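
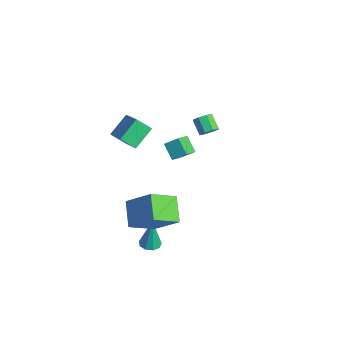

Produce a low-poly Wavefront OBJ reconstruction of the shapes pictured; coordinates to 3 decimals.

v 2.084 -3.111 -3.995
v 2.692 -3.272 -3.965
v 2.036 -2.929 -2.065
v 2.655 -2.844 -4.006
v 2.35 -2.542 -4.042
v 1.921 -2.505 -4.056
v 1.568 -2.752 -4.042
v 1.457 -3.166 -4.006
v 1.638 -3.555 -3.965
v 2.029 -3.736 -3.938
v 2.445 -3.624 -3.938
v -2.072 0.849 -0.229
v -1.536 -0.064 0.454
v -1.637 1.51 0.314
v -1.102 0.598 0.997
v -1.178 0.842 -0.937
v -0.643 -0.07 -0.254
v -0.744 1.504 -0.394
v -0.208 0.591 0.289
v -2.451 3.484 -0.956
v -2.165 3.942 -0.631
v -3.023 4.014 0.021
v -3.309 3.556 -0.304
v -2.429 4.112 -0.997
v -3.287 4.185 -0.345
v -2.706 3.914 -1.339
v -3.564 3.987 -0.687
v -2.833 3.464 -1.457
v -3.691 3.537 -0.805
v -2.737 3.026 -1.281
v -3.595 3.098 -0.629
v -2.473 2.855 -0.915
v -3.331 2.928 -0.263
v -2.196 3.053 -0.573
v -3.054 3.126 0.079
v -2.069 3.503 -0.455
v -2.927 3.576 0.197
v -0.419 -3.448 3.522
v -0.77 -2.233 4.383
v -2.061 -3.165 2.453
v -2.412 -1.95 3.314
v 0.132 -2.81 2.846
v -0.219 -1.595 3.707
v -1.51 -2.527 1.777
v -1.861 -1.312 2.638
v 1.934 -2.914 -0.525
v 1.896 -4.475 0.487
v 3.184 -2.086 0.799
v 3.146 -3.647 1.811
v 3.214 -3.493 -1.371
v 3.176 -5.054 -0.359
v 4.464 -2.665 -0.047
v 4.426 -4.226 0.965
f 2 1 4
f 2 4 3
f 4 1 5
f 4 5 3
f 5 1 6
f 5 6 3
f 6 1 7
f 6 7 3
f 7 1 8
f 7 8 3
f 8 1 9
f 8 9 3
f 9 1 10
f 9 10 3
f 10 1 11
f 10 11 3
f 11 1 2
f 11 2 3
f 13 15 12
f 16 13 12
f 12 15 14
f 14 16 12
f 13 19 15
f 17 13 16
f 17 19 13
f 15 19 14
f 18 16 14
f 14 19 18
f 18 17 16
f 19 17 18
f 21 20 24
f 21 24 22
f 22 24 25
f 22 25 23
f 24 20 26
f 24 26 25
f 25 26 27
f 25 27 23
f 26 20 28
f 26 28 27
f 27 28 29
f 27 29 23
f 28 20 30
f 28 30 29
f 29 30 31
f 29 31 23
f 30 20 32
f 30 32 31
f 31 32 33
f 31 33 23
f 32 20 34
f 32 34 33
f 33 34 35
f 33 35 23
f 34 20 36
f 34 36 35
f 35 36 37
f 35 37 23
f 36 20 21
f 36 21 37
f 37 21 22
f 37 22 23
f 39 41 38
f 42 39 38
f 38 41 40
f 40 42 38
f 39 45 41
f 43 39 42
f 43 45 39
f 41 45 40
f 44 42 40
f 40 45 44
f 44 43 42
f 45 43 44
f 47 49 46
f 50 47 46
f 46 49 48
f 48 50 46
f 47 53 49
f 51 47 50
f 51 53 47
f 49 53 48
f 52 50 48
f 48 53 52
f 52 51 50
f 53 51 52



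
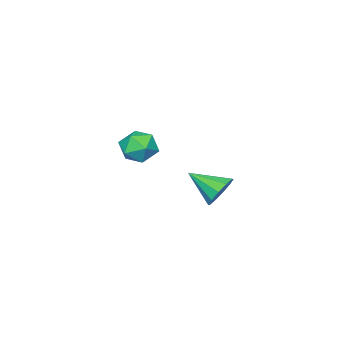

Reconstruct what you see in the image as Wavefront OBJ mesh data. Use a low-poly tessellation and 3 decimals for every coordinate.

v -0.739 -3.855 -2.996
v -0.267 -3.47 -2.416
v 0.387 -4.23 -3.664
v 0.859 -3.845 -3.084
v 0.431 -4.541 -2.884
v -0.264 -4.31 -2.471
v 0.384 -3.39 -3.609
v -0.311 -3.159 -3.196
v 0.427 -3.183 -2.795
v 0.457 -3.894 -2.347
v -0.337 -3.806 -3.733
v -0.307 -4.517 -3.285
v 1.405 1.152 -3.201
v 1.975 1.498 -2.858
v 1.735 -0.072 -2.519
v 1.598 1.544 -2.592
v 1.147 1.441 -2.559
v 0.795 1.227 -2.771
v 0.676 0.985 -3.148
v 0.835 0.806 -3.545
v 1.212 0.76 -3.811
v 1.662 0.863 -3.844
v 2.015 1.077 -3.631
v 2.134 1.319 -3.255
f 1 12 6
f 1 6 2
f 1 2 8
f 1 8 11
f 1 11 12
f 2 6 10
f 6 12 5
f 12 11 3
f 11 8 7
f 8 2 9
f 4 10 5
f 4 5 3
f 4 3 7
f 4 7 9
f 4 9 10
f 5 10 6
f 3 5 12
f 7 3 11
f 9 7 8
f 10 9 2
f 14 13 16
f 14 16 15
f 16 13 17
f 16 17 15
f 17 13 18
f 17 18 15
f 18 13 19
f 18 19 15
f 19 13 20
f 19 20 15
f 20 13 21
f 20 21 15
f 21 13 22
f 21 22 15
f 22 13 23
f 22 23 15
f 23 13 24
f 23 24 15
f 24 13 14
f 24 14 15



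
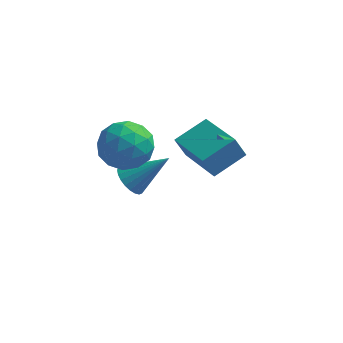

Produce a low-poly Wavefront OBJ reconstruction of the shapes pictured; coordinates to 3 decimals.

v -2.352 2.046 -3.048
v -1.847 2.122 -3.651
v -0.868 2.494 -1.752
v -1.955 2.409 -3.627
v -2.124 2.642 -3.515
v -2.327 2.783 -3.331
v -2.534 2.813 -3.105
v -2.713 2.726 -2.869
v -2.837 2.535 -2.661
v -2.887 2.27 -2.512
v -2.856 1.971 -2.445
v -2.748 1.683 -2.469
v -2.58 1.451 -2.581
v -2.377 1.309 -2.765
v -2.17 1.28 -2.992
v -1.991 1.367 -3.227
v -1.866 1.557 -3.435
v -1.816 1.822 -3.584
v 0.398 -0.146 0.886
v -0.001 -0.305 1.833
v 1.381 0.871 1.472
v 0.981 0.711 2.419
v 1.819 -1.711 1.221
v 1.419 -1.871 2.168
v 2.801 -0.695 1.807
v 2.402 -0.854 2.754
v -2.493 0.217 1.917
v -1.46 0.68 1.591
v -2.38 -1.04 0.489
v -1.347 -0.577 0.163
v -1.431 -1.179 1.172
v -1.501 -0.402 2.055
v -2.339 0.042 0.025
v -2.409 0.819 0.908
v -1.365 0.571 0.422
v -0.804 -0.183 1.131
v -3.036 -0.177 0.949
v -2.475 -0.931 1.658
v -1.986 0.559 1.879
v -1.854 -0.919 0.201
v -1.903 -1.272 0.794
v -1.296 -1.001 0.603
v -2.01 -0.077 2.152
v -1.403 0.195 1.96
v -1.386 -0.898 1.714
v -2.437 -0.555 0.12
v -1.83 -0.283 -0.072
v -2.544 0.641 1.477
v -1.937 0.912 1.286
v -2.454 0.538 0.366
v -1.323 0.767 1.001
v -1.257 0.028 0.162
v -1.84 0.392 0.081
v -1.881 0.849 0.599
v -0.994 0.324 1.417
v -0.927 -0.415 0.578
v -0.976 -0.769 1.171
v -1.018 -0.312 1.69
v -0.938 0.26 0.73
v -2.913 0.055 1.502
v -2.846 -0.684 0.663
v -2.822 -0.048 0.39
v -2.864 0.409 0.909
v -2.583 -0.388 1.918
v -2.517 -1.127 1.079
v -1.959 -1.209 1.481
v -2 -0.752 1.999
v -2.902 -0.62 1.35
f 2 1 4
f 2 4 3
f 4 1 5
f 4 5 3
f 5 1 6
f 5 6 3
f 6 1 7
f 6 7 3
f 7 1 8
f 7 8 3
f 8 1 9
f 8 9 3
f 9 1 10
f 9 10 3
f 10 1 11
f 10 11 3
f 11 1 12
f 11 12 3
f 12 1 13
f 12 13 3
f 13 1 14
f 13 14 3
f 14 1 15
f 14 15 3
f 15 1 16
f 15 16 3
f 16 1 17
f 16 17 3
f 17 1 18
f 17 18 3
f 18 1 2
f 18 2 3
f 20 22 19
f 23 20 19
f 19 22 21
f 21 23 19
f 20 26 22
f 24 20 23
f 24 26 20
f 22 26 21
f 25 23 21
f 21 26 25
f 25 24 23
f 26 24 25
f 27 64 43
f 64 38 67
f 43 67 32
f 64 67 43
f 27 43 39
f 43 32 44
f 39 44 28
f 43 44 39
f 27 39 48
f 39 28 49
f 48 49 34
f 39 49 48
f 27 48 60
f 48 34 63
f 60 63 37
f 48 63 60
f 27 60 64
f 60 37 68
f 64 68 38
f 60 68 64
f 28 44 55
f 44 32 58
f 55 58 36
f 44 58 55
f 32 67 45
f 67 38 66
f 45 66 31
f 67 66 45
f 38 68 65
f 68 37 61
f 65 61 29
f 68 61 65
f 37 63 62
f 63 34 50
f 62 50 33
f 63 50 62
f 34 49 54
f 49 28 51
f 54 51 35
f 49 51 54
f 30 56 42
f 56 36 57
f 42 57 31
f 56 57 42
f 30 42 40
f 42 31 41
f 40 41 29
f 42 41 40
f 30 40 47
f 40 29 46
f 47 46 33
f 40 46 47
f 30 47 52
f 47 33 53
f 52 53 35
f 47 53 52
f 30 52 56
f 52 35 59
f 56 59 36
f 52 59 56
f 31 57 45
f 57 36 58
f 45 58 32
f 57 58 45
f 29 41 65
f 41 31 66
f 65 66 38
f 41 66 65
f 33 46 62
f 46 29 61
f 62 61 37
f 46 61 62
f 35 53 54
f 53 33 50
f 54 50 34
f 53 50 54
f 36 59 55
f 59 35 51
f 55 51 28
f 59 51 55



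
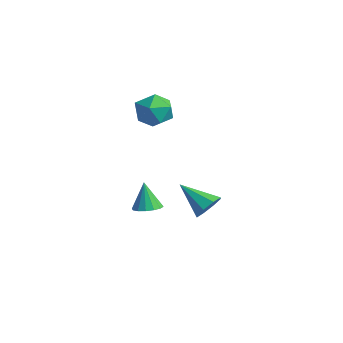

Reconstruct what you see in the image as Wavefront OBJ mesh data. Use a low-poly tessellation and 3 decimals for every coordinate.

v -2.777 -0.743 -4.15
v -2.315 -0.087 -4.041
v -3.223 -0.697 -2.53
v -2.691 0.063 -4.148
v -3.091 -0.003 -4.256
v -3.407 -0.267 -4.336
v -3.554 -0.659 -4.365
v -3.493 -1.073 -4.337
v -3.24 -1.398 -4.259
v -2.864 -1.548 -4.151
v -2.464 -1.482 -4.043
v -2.148 -1.218 -3.964
v -2.001 -0.826 -3.934
v -2.062 -0.412 -3.962
v 2.162 -0.2 -1.97
v 2.732 -0.288 -1.306
v 0.718 -0.96 -0.83
v 2.421 0.31 -1.301
v 1.958 0.609 -1.688
v 1.614 0.434 -2.24
v 1.591 -0.112 -2.634
v 1.902 -0.709 -2.639
v 2.365 -1.008 -2.252
v 2.709 -0.834 -1.7
v -2.804 0.569 3.183
v -2.183 0.397 2.236
v -3.097 -1.257 3.324
v -2.476 -1.429 2.377
v -1.965 -1.077 3.341
v -1.784 0.051 3.254
v -3.496 -0.911 2.306
v -3.315 0.217 2.219
v -2.61 -0.518 1.694
v -1.664 -0.621 2.333
v -3.616 -0.239 3.227
v -2.67 -0.342 3.866
f 2 1 4
f 2 4 3
f 4 1 5
f 4 5 3
f 5 1 6
f 5 6 3
f 6 1 7
f 6 7 3
f 7 1 8
f 7 8 3
f 8 1 9
f 8 9 3
f 9 1 10
f 9 10 3
f 10 1 11
f 10 11 3
f 11 1 12
f 11 12 3
f 12 1 13
f 12 13 3
f 13 1 14
f 13 14 3
f 14 1 2
f 14 2 3
f 16 15 18
f 16 18 17
f 18 15 19
f 18 19 17
f 19 15 20
f 19 20 17
f 20 15 21
f 20 21 17
f 21 15 22
f 21 22 17
f 22 15 23
f 22 23 17
f 23 15 24
f 23 24 17
f 24 15 16
f 24 16 17
f 25 36 30
f 25 30 26
f 25 26 32
f 25 32 35
f 25 35 36
f 26 30 34
f 30 36 29
f 36 35 27
f 35 32 31
f 32 26 33
f 28 34 29
f 28 29 27
f 28 27 31
f 28 31 33
f 28 33 34
f 29 34 30
f 27 29 36
f 31 27 35
f 33 31 32
f 34 33 26



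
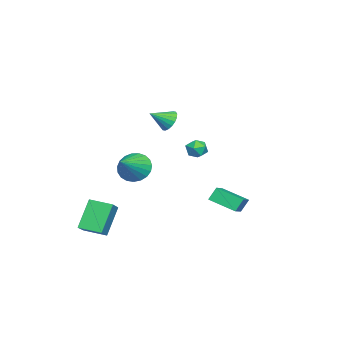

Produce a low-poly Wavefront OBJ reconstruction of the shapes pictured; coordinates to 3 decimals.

v 2.11 1.995 1.588
v 2.512 1.979 2.1
v 2.128 0.941 1.54
v 2.53 0.925 2.052
v 1.911 1.112 2.13
v 1.9 1.764 2.16
v 2.74 1.156 1.48
v 2.729 1.808 1.51
v 2.902 1.46 2.034
v 2.389 1.433 2.436
v 2.251 1.487 1.204
v 1.738 1.46 1.606
v 0.916 -0.382 3.103
v 1.142 -0.665 2.504
v 1.504 -1.258 3.737
v 1.368 -0.462 2.574
v 1.504 -0.244 2.749
v 1.524 -0.053 2.995
v 1.424 0.073 3.262
v 1.223 0.109 3.497
v 0.961 0.047 3.654
v 0.691 -0.1 3.703
v 0.465 -0.302 3.632
v 0.328 -0.521 3.457
v 0.308 -0.712 3.212
v 0.409 -0.838 2.945
v 0.61 -0.873 2.709
v 0.871 -0.811 2.552
v -3.104 -3.53 -2.007
v -2.642 -3.838 -2.874
v -1.376 -3.79 -0.993
v -2.573 -3.415 -2.882
v -2.597 -3.012 -2.739
v -2.708 -2.699 -2.469
v -2.887 -2.529 -2.119
v -3.104 -2.532 -1.75
v -3.321 -2.708 -1.425
v -3.501 -3.026 -1.201
v -3.612 -3.431 -1.116
v -3.635 -3.853 -1.185
v -3.566 -4.219 -1.396
v -3.417 -4.466 -1.713
v -3.214 -4.551 -2.081
v -2.993 -4.46 -2.435
v -2.79 -4.207 -2.716
v 3.178 -4.337 -4.27
v 2.167 -4.05 -2.64
v 3.23 -3.043 -4.466
v 2.219 -2.756 -2.835
v 4.201 -4.284 -3.645
v 3.19 -3.997 -2.014
v 4.253 -2.99 -3.84
v 3.242 -2.703 -2.21
v 2.039 2.321 -1.785
v 1.717 2.655 -1.061
v 2.218 3.757 -2.369
v 1.896 4.091 -1.645
v 3.484 2.389 -1.175
v 3.162 2.723 -0.451
v 3.663 3.825 -1.759
v 3.341 4.159 -1.035
f 1 12 6
f 1 6 2
f 1 2 8
f 1 8 11
f 1 11 12
f 2 6 10
f 6 12 5
f 12 11 3
f 11 8 7
f 8 2 9
f 4 10 5
f 4 5 3
f 4 3 7
f 4 7 9
f 4 9 10
f 5 10 6
f 3 5 12
f 7 3 11
f 9 7 8
f 10 9 2
f 14 13 16
f 14 16 15
f 16 13 17
f 16 17 15
f 17 13 18
f 17 18 15
f 18 13 19
f 18 19 15
f 19 13 20
f 19 20 15
f 20 13 21
f 20 21 15
f 21 13 22
f 21 22 15
f 22 13 23
f 22 23 15
f 23 13 24
f 23 24 15
f 24 13 25
f 24 25 15
f 25 13 26
f 25 26 15
f 26 13 27
f 26 27 15
f 27 13 28
f 27 28 15
f 28 13 14
f 28 14 15
f 30 29 32
f 30 32 31
f 32 29 33
f 32 33 31
f 33 29 34
f 33 34 31
f 34 29 35
f 34 35 31
f 35 29 36
f 35 36 31
f 36 29 37
f 36 37 31
f 37 29 38
f 37 38 31
f 38 29 39
f 38 39 31
f 39 29 40
f 39 40 31
f 40 29 41
f 40 41 31
f 41 29 42
f 41 42 31
f 42 29 43
f 42 43 31
f 43 29 44
f 43 44 31
f 44 29 45
f 44 45 31
f 45 29 30
f 45 30 31
f 47 49 46
f 50 47 46
f 46 49 48
f 48 50 46
f 47 53 49
f 51 47 50
f 51 53 47
f 49 53 48
f 52 50 48
f 48 53 52
f 52 51 50
f 53 51 52
f 55 57 54
f 58 55 54
f 54 57 56
f 56 58 54
f 55 61 57
f 59 55 58
f 59 61 55
f 57 61 56
f 60 58 56
f 56 61 60
f 60 59 58
f 61 59 60



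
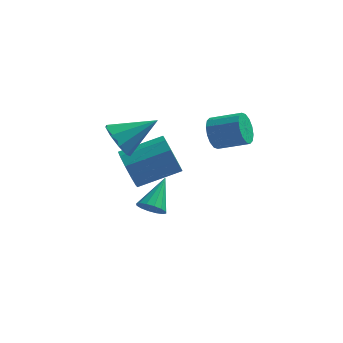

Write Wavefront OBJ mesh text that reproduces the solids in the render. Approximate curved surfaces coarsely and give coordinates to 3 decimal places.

v 0.689 -2.082 -0.452
v 1.12 -2.379 -0.203
v 0.971 -0.918 0.452
v 1.249 -2.233 -0.432
v 1.227 -2.046 -0.666
v 1.061 -1.869 -0.842
v 0.796 -1.749 -0.914
v 0.502 -1.718 -0.862
v 0.258 -1.784 -0.7
v 0.129 -1.931 -0.472
v 0.151 -2.118 -0.238
v 0.317 -2.295 -0.061
v 0.582 -2.415 0.011
v 0.876 -2.446 -0.041
v -1.115 2.177 -1.443
v -0.682 1.894 -2.204
v 0.927 2.62 -1.558
v 0.495 2.903 -0.797
v -0.88 2.418 -2.299
v 0.729 3.145 -1.654
v -1.168 2.85 -2.067
v 0.441 3.577 -1.422
v -1.436 3.025 -1.597
v 0.174 3.752 -0.952
v -1.581 2.876 -1.068
v 0.029 3.602 -0.422
v -1.547 2.46 -0.682
v 0.062 3.186 -0.036
v -1.349 1.935 -0.586
v 0.26 2.662 0.059
v -1.061 1.503 -0.818
v 0.548 2.23 -0.173
v -0.794 1.328 -1.288
v 0.816 2.055 -0.643
v -0.649 1.478 -1.818
v 0.961 2.204 -1.172
v 2.232 1.991 1.132
v 2.459 2.384 0.561
v 3.676 2.342 1.017
v 3.448 1.949 1.588
v 2.369 2.639 0.825
v 3.586 2.597 1.281
v 2.242 2.72 1.171
v 3.459 2.678 1.627
v 2.112 2.605 1.507
v 3.329 2.564 1.963
v 2.014 2.327 1.743
v 3.231 2.285 2.199
v 1.975 1.958 1.814
v 3.191 1.916 2.271
v 2.004 1.598 1.703
v 3.221 1.556 2.159
v 2.094 1.343 1.439
v 3.311 1.301 1.895
v 2.221 1.262 1.093
v 3.438 1.22 1.549
v 2.351 1.376 0.757
v 3.568 1.335 1.213
v 2.449 1.655 0.521
v 3.666 1.613 0.977
v 2.489 2.024 0.449
v 3.705 1.982 0.906
v -1.049 0.277 1.421
v -0.543 0.081 0.767
v 0.329 0.903 2.299
v -0.748 0.621 0.704
v -1.094 1.001 0.977
v -1.419 1.042 1.457
v -1.571 0.725 1.92
v -1.478 0.199 2.15
v -1.185 -0.291 2.038
v -0.828 -0.514 1.637
v -0.575 -0.367 1.135
f 2 1 4
f 2 4 3
f 4 1 5
f 4 5 3
f 5 1 6
f 5 6 3
f 6 1 7
f 6 7 3
f 7 1 8
f 7 8 3
f 8 1 9
f 8 9 3
f 9 1 10
f 9 10 3
f 10 1 11
f 10 11 3
f 11 1 12
f 11 12 3
f 12 1 13
f 12 13 3
f 13 1 14
f 13 14 3
f 14 1 2
f 14 2 3
f 16 15 19
f 16 19 17
f 17 19 20
f 17 20 18
f 19 15 21
f 19 21 20
f 20 21 22
f 20 22 18
f 21 15 23
f 21 23 22
f 22 23 24
f 22 24 18
f 23 15 25
f 23 25 24
f 24 25 26
f 24 26 18
f 25 15 27
f 25 27 26
f 26 27 28
f 26 28 18
f 27 15 29
f 27 29 28
f 28 29 30
f 28 30 18
f 29 15 31
f 29 31 30
f 30 31 32
f 30 32 18
f 31 15 33
f 31 33 32
f 32 33 34
f 32 34 18
f 33 15 35
f 33 35 34
f 34 35 36
f 34 36 18
f 35 15 16
f 35 16 36
f 36 16 17
f 36 17 18
f 38 37 41
f 38 41 39
f 39 41 42
f 39 42 40
f 41 37 43
f 41 43 42
f 42 43 44
f 42 44 40
f 43 37 45
f 43 45 44
f 44 45 46
f 44 46 40
f 45 37 47
f 45 47 46
f 46 47 48
f 46 48 40
f 47 37 49
f 47 49 48
f 48 49 50
f 48 50 40
f 49 37 51
f 49 51 50
f 50 51 52
f 50 52 40
f 51 37 53
f 51 53 52
f 52 53 54
f 52 54 40
f 53 37 55
f 53 55 54
f 54 55 56
f 54 56 40
f 55 37 57
f 55 57 56
f 56 57 58
f 56 58 40
f 57 37 59
f 57 59 58
f 58 59 60
f 58 60 40
f 59 37 61
f 59 61 60
f 60 61 62
f 60 62 40
f 61 37 38
f 61 38 62
f 62 38 39
f 62 39 40
f 64 63 66
f 64 66 65
f 66 63 67
f 66 67 65
f 67 63 68
f 67 68 65
f 68 63 69
f 68 69 65
f 69 63 70
f 69 70 65
f 70 63 71
f 70 71 65
f 71 63 72
f 71 72 65
f 72 63 73
f 72 73 65
f 73 63 64
f 73 64 65



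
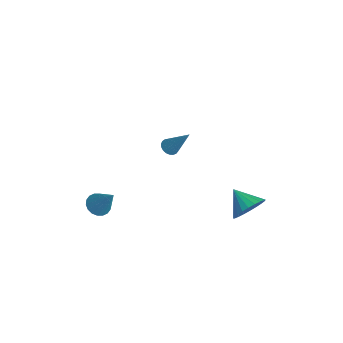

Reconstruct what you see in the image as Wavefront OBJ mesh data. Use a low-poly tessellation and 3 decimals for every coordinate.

v 0.371 -3.22 -3.596
v 0.859 -3.787 -3.731
v 1.429 -2.7 -1.944
v 0.996 -3.527 -3.9
v 1.009 -3.208 -4.009
v 0.895 -2.89 -4.036
v 0.678 -2.638 -3.976
v 0.4 -2.501 -3.841
v 0.116 -2.507 -3.657
v -0.118 -2.654 -3.462
v -0.254 -2.913 -3.292
v -0.267 -3.233 -3.184
v -0.154 -3.55 -3.156
v 0.064 -3.802 -3.216
v 0.342 -3.939 -3.351
v 0.626 -3.933 -3.535
v 4.379 4.076 -3.017
v 4.982 3.738 -2.2
v 3.101 3.664 -2.243
v 4.918 4.137 -2.094
v 4.771 4.527 -2.129
v 4.565 4.847 -2.299
v 4.331 5.051 -2.579
v 4.104 5.105 -2.925
v 3.919 5.003 -3.285
v 3.804 4.76 -3.604
v 3.776 4.413 -3.834
v 3.841 4.014 -3.939
v 3.987 3.625 -3.904
v 4.193 3.304 -3.734
v 4.428 3.101 -3.455
v 4.655 3.046 -3.109
v 4.84 3.148 -2.749
v 4.955 3.391 -2.43
v 3.102 -0.074 2.875
v 3.568 -0.066 2.601
v 4.038 0.654 4.485
v 3.484 0.138 2.557
v 3.335 0.305 2.568
v 3.145 0.406 2.632
v 2.948 0.425 2.739
v 2.778 0.357 2.868
v 2.663 0.214 2.999
v 2.625 0.022 3.108
v 2.669 -0.187 3.177
v 2.789 -0.377 3.194
v 2.962 -0.514 3.155
v 3.16 -0.575 3.068
v 3.348 -0.55 2.948
v 3.493 -0.443 2.815
v 3.571 -0.271 2.692
f 2 1 4
f 2 4 3
f 4 1 5
f 4 5 3
f 5 1 6
f 5 6 3
f 6 1 7
f 6 7 3
f 7 1 8
f 7 8 3
f 8 1 9
f 8 9 3
f 9 1 10
f 9 10 3
f 10 1 11
f 10 11 3
f 11 1 12
f 11 12 3
f 12 1 13
f 12 13 3
f 13 1 14
f 13 14 3
f 14 1 15
f 14 15 3
f 15 1 16
f 15 16 3
f 16 1 2
f 16 2 3
f 18 17 20
f 18 20 19
f 20 17 21
f 20 21 19
f 21 17 22
f 21 22 19
f 22 17 23
f 22 23 19
f 23 17 24
f 23 24 19
f 24 17 25
f 24 25 19
f 25 17 26
f 25 26 19
f 26 17 27
f 26 27 19
f 27 17 28
f 27 28 19
f 28 17 29
f 28 29 19
f 29 17 30
f 29 30 19
f 30 17 31
f 30 31 19
f 31 17 32
f 31 32 19
f 32 17 33
f 32 33 19
f 33 17 34
f 33 34 19
f 34 17 18
f 34 18 19
f 36 35 38
f 36 38 37
f 38 35 39
f 38 39 37
f 39 35 40
f 39 40 37
f 40 35 41
f 40 41 37
f 41 35 42
f 41 42 37
f 42 35 43
f 42 43 37
f 43 35 44
f 43 44 37
f 44 35 45
f 44 45 37
f 45 35 46
f 45 46 37
f 46 35 47
f 46 47 37
f 47 35 48
f 47 48 37
f 48 35 49
f 48 49 37
f 49 35 50
f 49 50 37
f 50 35 51
f 50 51 37
f 51 35 36
f 51 36 37



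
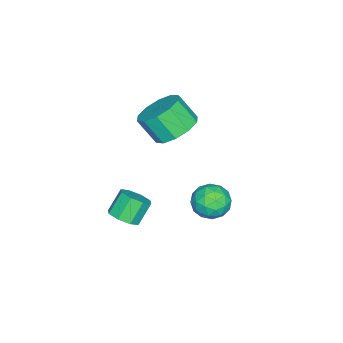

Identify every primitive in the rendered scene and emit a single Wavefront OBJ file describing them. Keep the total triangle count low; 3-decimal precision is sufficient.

v -0.185 2.154 -1.177
v 0.248 2.044 -0.489
v -0.988 1.156 -0.831
v -0.555 1.046 -0.143
v -1.014 1.72 -0.236
v -0.517 2.336 -0.449
v -0.223 0.864 -0.871
v 0.274 1.48 -1.084
v 0.224 1.246 -0.3
v -0.264 1.775 0.093
v -0.476 1.425 -1.413
v -0.964 1.954 -1.02
v 0.102 2.187 -0.863
v -0.842 1.013 -0.457
v -1.112 1.409 -0.511
v -0.857 1.345 -0.107
v -0.347 2.359 -0.84
v -0.093 2.294 -0.435
v -0.835 2.103 -0.287
v -0.647 0.906 -0.885
v -0.393 0.841 -0.48
v 0.117 1.855 -1.213
v 0.372 1.791 -0.809
v 0.095 1.097 -1.033
v 0.343 1.653 -0.347
v -0.13 1.066 -0.145
v 0.066 0.959 -0.572
v 0.358 1.322 -0.697
v 0.055 1.964 -0.117
v -0.417 1.377 0.086
v -0.686 1.773 0.032
v -0.394 2.136 -0.094
v 0.042 1.495 -0.006
v -0.323 1.823 -1.406
v -0.795 1.236 -1.203
v -0.346 1.064 -1.226
v -0.054 1.427 -1.352
v -0.61 2.134 -1.175
v -1.083 1.547 -0.973
v -1.098 1.878 -0.623
v -0.806 2.241 -0.748
v -0.782 1.705 -1.314
v -1.483 -0.245 2.042
v -1.035 0.424 2.564
v -1.048 -0.347 3.561
v -1.497 -1.015 3.038
v -1.619 0.508 2.621
v -1.633 -0.262 3.618
v -2.152 0.305 2.457
v -2.165 -0.466 3.454
v -2.429 -0.109 2.134
v -2.443 -0.879 3.131
v -2.345 -0.574 1.775
v -2.359 -1.344 2.772
v -1.932 -0.913 1.519
v -1.945 -1.684 2.516
v -1.347 -0.998 1.462
v -1.361 -1.768 2.459
v -0.815 -0.794 1.626
v -0.828 -1.565 2.623
v -0.537 -0.381 1.949
v -0.551 -1.151 2.946
v -0.621 0.084 2.308
v -0.635 -0.686 3.305
v 0.353 -1.657 -2.227
v 0.695 -2.09 -1.847
v 0.069 -1.836 -0.993
v -0.273 -1.403 -1.373
v 0.898 -1.619 -1.839
v 0.272 -1.365 -0.985
v 0.782 -1.171 -2.058
v 0.155 -0.916 -1.204
v 0.414 -1.007 -2.377
v -0.212 -0.752 -1.522
v 0.011 -1.224 -2.607
v -0.615 -0.97 -1.753
v -0.192 -1.695 -2.615
v -0.818 -1.441 -1.761
v -0.075 -2.144 -2.396
v -0.702 -1.889 -1.542
v 0.292 -2.308 -2.078
v -0.334 -2.053 -1.223
f 1 38 17
f 38 12 41
f 17 41 6
f 38 41 17
f 1 17 13
f 17 6 18
f 13 18 2
f 17 18 13
f 1 13 22
f 13 2 23
f 22 23 8
f 13 23 22
f 1 22 34
f 22 8 37
f 34 37 11
f 22 37 34
f 1 34 38
f 34 11 42
f 38 42 12
f 34 42 38
f 2 18 29
f 18 6 32
f 29 32 10
f 18 32 29
f 6 41 19
f 41 12 40
f 19 40 5
f 41 40 19
f 12 42 39
f 42 11 35
f 39 35 3
f 42 35 39
f 11 37 36
f 37 8 24
f 36 24 7
f 37 24 36
f 8 23 28
f 23 2 25
f 28 25 9
f 23 25 28
f 4 30 16
f 30 10 31
f 16 31 5
f 30 31 16
f 4 16 14
f 16 5 15
f 14 15 3
f 16 15 14
f 4 14 21
f 14 3 20
f 21 20 7
f 14 20 21
f 4 21 26
f 21 7 27
f 26 27 9
f 21 27 26
f 4 26 30
f 26 9 33
f 30 33 10
f 26 33 30
f 5 31 19
f 31 10 32
f 19 32 6
f 31 32 19
f 3 15 39
f 15 5 40
f 39 40 12
f 15 40 39
f 7 20 36
f 20 3 35
f 36 35 11
f 20 35 36
f 9 27 28
f 27 7 24
f 28 24 8
f 27 24 28
f 10 33 29
f 33 9 25
f 29 25 2
f 33 25 29
f 44 43 47
f 44 47 45
f 45 47 48
f 45 48 46
f 47 43 49
f 47 49 48
f 48 49 50
f 48 50 46
f 49 43 51
f 49 51 50
f 50 51 52
f 50 52 46
f 51 43 53
f 51 53 52
f 52 53 54
f 52 54 46
f 53 43 55
f 53 55 54
f 54 55 56
f 54 56 46
f 55 43 57
f 55 57 56
f 56 57 58
f 56 58 46
f 57 43 59
f 57 59 58
f 58 59 60
f 58 60 46
f 59 43 61
f 59 61 60
f 60 61 62
f 60 62 46
f 61 43 63
f 61 63 62
f 62 63 64
f 62 64 46
f 63 43 44
f 63 44 64
f 64 44 45
f 64 45 46
f 66 65 69
f 66 69 67
f 67 69 70
f 67 70 68
f 69 65 71
f 69 71 70
f 70 71 72
f 70 72 68
f 71 65 73
f 71 73 72
f 72 73 74
f 72 74 68
f 73 65 75
f 73 75 74
f 74 75 76
f 74 76 68
f 75 65 77
f 75 77 76
f 76 77 78
f 76 78 68
f 77 65 79
f 77 79 78
f 78 79 80
f 78 80 68
f 79 65 81
f 79 81 80
f 80 81 82
f 80 82 68
f 81 65 66
f 81 66 82
f 82 66 67
f 82 67 68



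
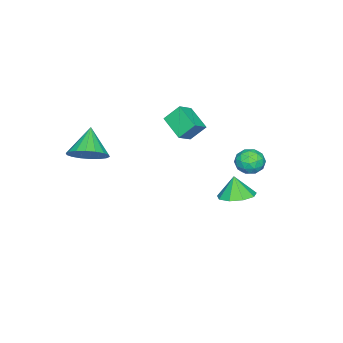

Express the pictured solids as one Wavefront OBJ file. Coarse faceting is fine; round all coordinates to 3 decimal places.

v -3.225 2.098 -4.297
v -2.209 2.175 -4.09
v -3.455 1.802 -3.063
v -2.525 2.806 -3.997
v -3.169 3.105 -4.045
v -3.839 2.933 -4.211
v -4.222 2.371 -4.417
v -4.138 1.68 -4.567
v -3.628 1.185 -4.591
v -2.929 1.118 -4.477
v -2.369 1.509 -4.279
v -1.64 4.266 0.139
v -0.922 3.853 0.072
v -2.258 3.307 -0.572
v -1.54 2.894 -0.639
v -1.919 2.952 0.098
v -1.537 3.544 0.537
v -1.643 3.616 -1.037
v -1.261 4.208 -0.598
v -0.924 3.451 -0.655
v -1.095 3.041 0.047
v -2.085 4.119 -0.547
v -2.256 3.709 0.155
v -1.227 4.144 0.168
v -1.953 3.016 -0.668
v -2.176 3.05 -0.234
v -1.754 2.808 -0.274
v -1.588 3.962 0.441
v -1.166 3.72 0.402
v -1.752 3.19 0.418
v -2.014 3.44 -0.902
v -1.592 3.198 -0.941
v -1.426 4.352 -0.226
v -1.004 4.11 -0.266
v -1.428 3.97 -0.918
v -0.806 3.665 -0.299
v -1.169 3.101 -0.717
v -1.23 3.525 -0.951
v -1.005 3.874 -0.693
v -0.906 3.424 0.113
v -1.27 2.86 -0.304
v -1.492 2.894 0.129
v -1.267 3.242 0.387
v -0.907 3.187 -0.314
v -1.91 4.3 -0.196
v -2.274 3.736 -0.613
v -1.913 3.918 -0.887
v -1.688 4.266 -0.629
v -2.011 4.059 0.217
v -2.374 3.495 -0.201
v -2.175 3.286 0.193
v -1.95 3.635 0.451
v -2.273 3.973 -0.186
v 3.34 -2.816 1.13
v 4.141 -2.983 1.835
v 2.18 -3.304 2.33
v 4.025 -2.522 1.911
v 3.775 -2.12 1.833
v 3.438 -1.856 1.615
v 3.082 -1.781 1.301
v 2.777 -1.912 0.953
v 2.583 -2.221 0.64
v 2.54 -2.648 0.424
v 2.655 -3.109 0.348
v 2.906 -3.511 0.427
v 3.243 -3.776 0.645
v 3.599 -3.85 0.959
v 3.904 -3.72 1.307
v 4.097 -3.41 1.619
v -1.49 -0.565 1.592
v -1.888 0.125 2.462
v -0.802 0.651 0.943
v -1.2 1.341 1.814
v -0.62 -0.761 2.146
v -1.018 -0.071 3.017
v 0.068 0.455 1.498
v -0.33 1.145 2.368
f 2 1 4
f 2 4 3
f 4 1 5
f 4 5 3
f 5 1 6
f 5 6 3
f 6 1 7
f 6 7 3
f 7 1 8
f 7 8 3
f 8 1 9
f 8 9 3
f 9 1 10
f 9 10 3
f 10 1 11
f 10 11 3
f 11 1 2
f 11 2 3
f 12 49 28
f 49 23 52
f 28 52 17
f 49 52 28
f 12 28 24
f 28 17 29
f 24 29 13
f 28 29 24
f 12 24 33
f 24 13 34
f 33 34 19
f 24 34 33
f 12 33 45
f 33 19 48
f 45 48 22
f 33 48 45
f 12 45 49
f 45 22 53
f 49 53 23
f 45 53 49
f 13 29 40
f 29 17 43
f 40 43 21
f 29 43 40
f 17 52 30
f 52 23 51
f 30 51 16
f 52 51 30
f 23 53 50
f 53 22 46
f 50 46 14
f 53 46 50
f 22 48 47
f 48 19 35
f 47 35 18
f 48 35 47
f 19 34 39
f 34 13 36
f 39 36 20
f 34 36 39
f 15 41 27
f 41 21 42
f 27 42 16
f 41 42 27
f 15 27 25
f 27 16 26
f 25 26 14
f 27 26 25
f 15 25 32
f 25 14 31
f 32 31 18
f 25 31 32
f 15 32 37
f 32 18 38
f 37 38 20
f 32 38 37
f 15 37 41
f 37 20 44
f 41 44 21
f 37 44 41
f 16 42 30
f 42 21 43
f 30 43 17
f 42 43 30
f 14 26 50
f 26 16 51
f 50 51 23
f 26 51 50
f 18 31 47
f 31 14 46
f 47 46 22
f 31 46 47
f 20 38 39
f 38 18 35
f 39 35 19
f 38 35 39
f 21 44 40
f 44 20 36
f 40 36 13
f 44 36 40
f 55 54 57
f 55 57 56
f 57 54 58
f 57 58 56
f 58 54 59
f 58 59 56
f 59 54 60
f 59 60 56
f 60 54 61
f 60 61 56
f 61 54 62
f 61 62 56
f 62 54 63
f 62 63 56
f 63 54 64
f 63 64 56
f 64 54 65
f 64 65 56
f 65 54 66
f 65 66 56
f 66 54 67
f 66 67 56
f 67 54 68
f 67 68 56
f 68 54 69
f 68 69 56
f 69 54 55
f 69 55 56
f 71 73 70
f 74 71 70
f 70 73 72
f 72 74 70
f 71 77 73
f 75 71 74
f 75 77 71
f 73 77 72
f 76 74 72
f 72 77 76
f 76 75 74
f 77 75 76



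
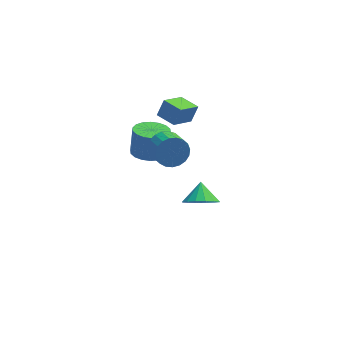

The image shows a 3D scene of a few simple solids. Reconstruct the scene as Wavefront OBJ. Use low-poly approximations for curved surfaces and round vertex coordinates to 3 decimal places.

v 0.145 0.648 1.216
v 1.156 0.88 1.058
v 1.307 1.303 2.646
v 0.295 1.072 2.804
v 0.942 1.285 0.97
v 1.093 1.709 2.558
v 0.57 1.565 0.931
v 0.72 1.989 2.519
v 0.113 1.663 0.948
v 0.264 2.087 2.536
v -0.337 1.56 1.019
v -0.187 1.984 2.606
v -0.692 1.276 1.128
v -0.541 1.7 2.716
v -0.881 0.868 1.255
v -0.731 1.292 2.843
v -0.867 0.417 1.374
v -0.716 0.84 2.962
v -0.653 0.011 1.462
v -0.502 0.435 3.05
v -0.28 -0.269 1.501
v -0.13 0.155 3.089
v 0.176 -0.367 1.484
v 0.327 0.057 3.072
v 0.627 -0.264 1.414
v 0.777 0.16 3.001
v 0.981 0.02 1.304
v 1.132 0.444 2.892
v 1.171 0.428 1.177
v 1.321 0.852 2.765
v 0.952 -1.207 3.668
v 1.617 -1.305 2.983
v 1.994 -2.411 3.506
v 1.328 -2.313 4.192
v 1.816 -1.104 3.264
v 2.193 -2.209 3.788
v 1.866 -0.921 3.615
v 2.243 -2.026 4.139
v 1.758 -0.787 3.975
v 2.135 -1.892 4.499
v 1.51 -0.726 4.283
v 1.887 -1.831 4.806
v 1.166 -0.748 4.483
v 1.543 -1.853 5.007
v 0.785 -0.85 4.543
v 1.162 -1.955 5.067
v 0.432 -1.013 4.452
v 0.809 -2.119 4.976
v 0.17 -1.21 4.225
v 0.546 -2.316 4.749
v 0.042 -1.407 3.902
v 0.419 -2.512 4.425
v 0.072 -1.569 3.538
v 0.449 -2.674 4.062
v 0.254 -1.668 3.197
v 0.63 -2.774 3.721
v 0.556 -1.688 2.937
v 0.933 -2.794 3.461
v 0.927 -1.625 2.804
v 1.304 -2.73 3.328
v 1.302 -1.489 2.82
v 1.679 -2.595 3.344
v 2.978 0.369 -3.232
v 3.998 0.127 -2.973
v 3.002 1.371 -2.388
v 4.039 0.486 -3.4
v 3.795 0.814 -3.782
v 3.332 1.022 -4.016
v 2.775 1.056 -4.041
v 2.272 0.905 -3.848
v 1.958 0.611 -3.491
v 1.918 0.253 -3.064
v 2.162 -0.075 -2.682
v 2.624 -0.283 -2.448
v 3.182 -0.317 -2.423
v 3.685 -0.167 -2.616
v 1.471 0.515 3.785
v 1.863 0.85 4.757
v 0.593 1.376 3.843
v 0.985 1.71 4.815
v 2.455 1.57 3.025
v 2.847 1.904 3.997
v 1.577 2.43 3.083
v 1.969 2.765 4.055
f 2 1 5
f 2 5 3
f 3 5 6
f 3 6 4
f 5 1 7
f 5 7 6
f 6 7 8
f 6 8 4
f 7 1 9
f 7 9 8
f 8 9 10
f 8 10 4
f 9 1 11
f 9 11 10
f 10 11 12
f 10 12 4
f 11 1 13
f 11 13 12
f 12 13 14
f 12 14 4
f 13 1 15
f 13 15 14
f 14 15 16
f 14 16 4
f 15 1 17
f 15 17 16
f 16 17 18
f 16 18 4
f 17 1 19
f 17 19 18
f 18 19 20
f 18 20 4
f 19 1 21
f 19 21 20
f 20 21 22
f 20 22 4
f 21 1 23
f 21 23 22
f 22 23 24
f 22 24 4
f 23 1 25
f 23 25 24
f 24 25 26
f 24 26 4
f 25 1 27
f 25 27 26
f 26 27 28
f 26 28 4
f 27 1 29
f 27 29 28
f 28 29 30
f 28 30 4
f 29 1 2
f 29 2 30
f 30 2 3
f 30 3 4
f 32 31 35
f 32 35 33
f 33 35 36
f 33 36 34
f 35 31 37
f 35 37 36
f 36 37 38
f 36 38 34
f 37 31 39
f 37 39 38
f 38 39 40
f 38 40 34
f 39 31 41
f 39 41 40
f 40 41 42
f 40 42 34
f 41 31 43
f 41 43 42
f 42 43 44
f 42 44 34
f 43 31 45
f 43 45 44
f 44 45 46
f 44 46 34
f 45 31 47
f 45 47 46
f 46 47 48
f 46 48 34
f 47 31 49
f 47 49 48
f 48 49 50
f 48 50 34
f 49 31 51
f 49 51 50
f 50 51 52
f 50 52 34
f 51 31 53
f 51 53 52
f 52 53 54
f 52 54 34
f 53 31 55
f 53 55 54
f 54 55 56
f 54 56 34
f 55 31 57
f 55 57 56
f 56 57 58
f 56 58 34
f 57 31 59
f 57 59 58
f 58 59 60
f 58 60 34
f 59 31 61
f 59 61 60
f 60 61 62
f 60 62 34
f 61 31 32
f 61 32 62
f 62 32 33
f 62 33 34
f 64 63 66
f 64 66 65
f 66 63 67
f 66 67 65
f 67 63 68
f 67 68 65
f 68 63 69
f 68 69 65
f 69 63 70
f 69 70 65
f 70 63 71
f 70 71 65
f 71 63 72
f 71 72 65
f 72 63 73
f 72 73 65
f 73 63 74
f 73 74 65
f 74 63 75
f 74 75 65
f 75 63 76
f 75 76 65
f 76 63 64
f 76 64 65
f 78 80 77
f 81 78 77
f 77 80 79
f 79 81 77
f 78 84 80
f 82 78 81
f 82 84 78
f 80 84 79
f 83 81 79
f 79 84 83
f 83 82 81
f 84 82 83



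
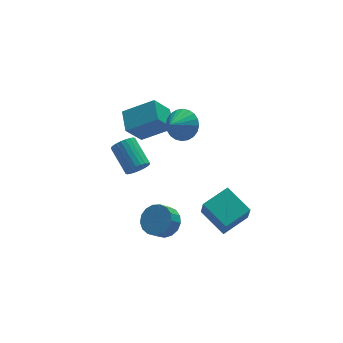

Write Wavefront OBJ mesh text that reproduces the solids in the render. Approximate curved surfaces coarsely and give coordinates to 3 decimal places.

v -1.577 2.09 -2.65
v -1.323 2.476 -3.278
v -1.609 4.195 -2.339
v -1.863 3.81 -1.71
v -1.621 2.458 -3.336
v -1.908 4.177 -2.396
v -1.913 2.384 -3.29
v -2.199 4.103 -2.35
v -2.153 2.265 -3.146
v -2.439 3.984 -2.206
v -2.306 2.12 -2.926
v -2.592 3.839 -1.986
v -2.347 1.97 -2.665
v -2.634 3.689 -1.725
v -2.272 1.838 -2.401
v -2.558 3.558 -1.461
v -2.09 1.745 -2.175
v -2.377 3.464 -1.235
v -1.831 1.705 -2.021
v -2.117 3.424 -1.082
v -1.532 1.723 -1.964
v -1.819 3.442 -1.024
v -1.241 1.797 -2.01
v -1.527 3.516 -1.07
v -1.001 1.916 -2.154
v -1.287 3.635 -1.214
v -0.848 2.061 -2.374
v -1.134 3.78 -1.434
v -0.806 2.211 -2.635
v -1.093 3.93 -1.695
v -0.882 2.342 -2.899
v -1.168 4.062 -1.959
v -1.063 2.436 -3.125
v -1.35 4.155 -2.185
v -1.189 2.499 -0.425
v -2.218 2.266 0.984
v -0.895 3.89 0.02
v -1.923 3.657 1.429
v 0.503 1.783 0.691
v -0.525 1.55 2.1
v 0.798 3.174 1.136
v -0.231 2.941 2.545
v -1.758 -2.794 -2.948
v -0.983 -3.077 -2.365
v -1.628 -3.329 -1.63
v -2.402 -3.046 -2.212
v -1.043 -2.609 -2.258
v -1.688 -2.862 -1.522
v -1.268 -2.184 -2.308
v -1.913 -2.437 -1.573
v -1.604 -1.899 -2.506
v -2.249 -2.151 -1.771
v -1.976 -1.818 -2.804
v -2.621 -2.071 -2.069
v -2.298 -1.961 -3.136
v -2.943 -2.214 -2.4
v -2.496 -2.295 -3.424
v -3.14 -2.548 -2.689
v -2.524 -2.743 -3.603
v -3.169 -2.996 -2.868
v -2.377 -3.203 -3.632
v -3.022 -3.455 -2.897
v -2.089 -3.569 -3.504
v -2.734 -3.821 -2.769
v -1.724 -3.757 -3.249
v -2.369 -4.01 -2.514
v -1.367 -3.725 -2.925
v -2.012 -3.977 -2.189
v -1.099 -3.479 -2.606
v -1.744 -3.732 -1.87
v 0.718 0.976 1.674
v 1.434 0.941 2.468
v -0.278 0.384 2.546
v 1.264 1.317 2.528
v 1.01 1.641 2.459
v 0.712 1.864 2.27
v 0.415 1.952 1.99
v 0.164 1.891 1.662
v -0.003 1.691 1.336
v -0.06 1.382 1.061
v 0.001 1.011 0.88
v 0.172 0.635 0.819
v 0.425 0.31 0.889
v 0.723 0.087 1.078
v 1.021 -0 1.357
v 1.272 0.061 1.685
v 1.439 0.261 2.011
v 1.496 0.57 2.286
v 1.051 -4.474 -3.467
v 0.873 -5.198 -1.973
v 0.365 -2.82 -2.747
v 0.187 -3.544 -1.253
v 2.713 -3.976 -3.027
v 2.535 -4.7 -1.533
v 2.027 -2.322 -2.307
v 1.849 -3.046 -0.813
f 2 1 5
f 2 5 3
f 3 5 6
f 3 6 4
f 5 1 7
f 5 7 6
f 6 7 8
f 6 8 4
f 7 1 9
f 7 9 8
f 8 9 10
f 8 10 4
f 9 1 11
f 9 11 10
f 10 11 12
f 10 12 4
f 11 1 13
f 11 13 12
f 12 13 14
f 12 14 4
f 13 1 15
f 13 15 14
f 14 15 16
f 14 16 4
f 15 1 17
f 15 17 16
f 16 17 18
f 16 18 4
f 17 1 19
f 17 19 18
f 18 19 20
f 18 20 4
f 19 1 21
f 19 21 20
f 20 21 22
f 20 22 4
f 21 1 23
f 21 23 22
f 22 23 24
f 22 24 4
f 23 1 25
f 23 25 24
f 24 25 26
f 24 26 4
f 25 1 27
f 25 27 26
f 26 27 28
f 26 28 4
f 27 1 29
f 27 29 28
f 28 29 30
f 28 30 4
f 29 1 31
f 29 31 30
f 30 31 32
f 30 32 4
f 31 1 33
f 31 33 32
f 32 33 34
f 32 34 4
f 33 1 2
f 33 2 34
f 34 2 3
f 34 3 4
f 36 38 35
f 39 36 35
f 35 38 37
f 37 39 35
f 36 42 38
f 40 36 39
f 40 42 36
f 38 42 37
f 41 39 37
f 37 42 41
f 41 40 39
f 42 40 41
f 44 43 47
f 44 47 45
f 45 47 48
f 45 48 46
f 47 43 49
f 47 49 48
f 48 49 50
f 48 50 46
f 49 43 51
f 49 51 50
f 50 51 52
f 50 52 46
f 51 43 53
f 51 53 52
f 52 53 54
f 52 54 46
f 53 43 55
f 53 55 54
f 54 55 56
f 54 56 46
f 55 43 57
f 55 57 56
f 56 57 58
f 56 58 46
f 57 43 59
f 57 59 58
f 58 59 60
f 58 60 46
f 59 43 61
f 59 61 60
f 60 61 62
f 60 62 46
f 61 43 63
f 61 63 62
f 62 63 64
f 62 64 46
f 63 43 65
f 63 65 64
f 64 65 66
f 64 66 46
f 65 43 67
f 65 67 66
f 66 67 68
f 66 68 46
f 67 43 69
f 67 69 68
f 68 69 70
f 68 70 46
f 69 43 44
f 69 44 70
f 70 44 45
f 70 45 46
f 72 71 74
f 72 74 73
f 74 71 75
f 74 75 73
f 75 71 76
f 75 76 73
f 76 71 77
f 76 77 73
f 77 71 78
f 77 78 73
f 78 71 79
f 78 79 73
f 79 71 80
f 79 80 73
f 80 71 81
f 80 81 73
f 81 71 82
f 81 82 73
f 82 71 83
f 82 83 73
f 83 71 84
f 83 84 73
f 84 71 85
f 84 85 73
f 85 71 86
f 85 86 73
f 86 71 87
f 86 87 73
f 87 71 88
f 87 88 73
f 88 71 72
f 88 72 73
f 90 92 89
f 93 90 89
f 89 92 91
f 91 93 89
f 90 96 92
f 94 90 93
f 94 96 90
f 92 96 91
f 95 93 91
f 91 96 95
f 95 94 93
f 96 94 95



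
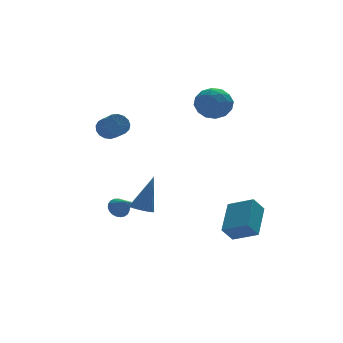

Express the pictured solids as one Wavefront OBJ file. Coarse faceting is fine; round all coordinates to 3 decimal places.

v 3.815 3.527 2.028
v 4.303 3.1 1.228
v 3.617 2.02 2.712
v 4.105 1.593 1.912
v 4.626 2.18 2.58
v 4.748 3.111 2.157
v 3.172 2.009 1.783
v 3.294 2.94 1.36
v 3.906 2.161 1.077
v 4.805 2.267 1.569
v 3.115 2.853 2.371
v 4.014 2.959 2.863
v 4.076 3.446 1.567
v 3.844 1.674 2.373
v 4.15 2.019 2.765
v 4.437 1.768 2.295
v 4.338 3.453 2.114
v 4.625 3.201 1.643
v 4.815 2.661 2.438
v 3.295 1.919 2.297
v 3.582 1.667 1.826
v 3.483 3.352 1.645
v 3.77 3.101 1.175
v 3.105 2.459 1.502
v 4.13 2.643 1.008
v 4.014 1.757 1.411
v 3.465 2.001 1.335
v 3.537 2.549 1.086
v 4.658 2.705 1.298
v 4.542 1.819 1.7
v 4.848 2.164 2.093
v 4.92 2.712 1.844
v 4.425 2.153 1.209
v 3.378 3.301 2.24
v 3.262 2.415 2.642
v 3 2.408 2.096
v 3.072 2.956 1.847
v 3.906 3.363 2.529
v 3.79 2.477 2.932
v 4.383 2.571 2.854
v 4.455 3.119 2.605
v 3.495 2.967 2.731
v -2.293 -0.173 1.934
v -1.702 0.016 2.09
v -1.556 -0.878 2.621
v -2.147 -1.067 2.466
v -1.876 0.123 2.318
v -1.73 -0.77 2.85
v -2.145 0.163 2.459
v -1.999 -0.731 2.99
v -2.449 0.125 2.479
v -2.302 -0.769 3.01
v -2.716 0.019 2.374
v -2.57 -0.875 2.906
v -2.887 -0.131 2.169
v -2.741 -1.025 2.7
v -2.922 -0.291 1.91
v -2.776 -1.184 2.441
v -2.812 -0.423 1.656
v -2.666 -1.317 2.188
v -2.584 -0.499 1.467
v -2.438 -1.393 1.998
v -2.289 -0.5 1.384
v -2.143 -1.393 1.915
v -1.995 -0.426 1.427
v -1.849 -1.319 1.959
v -1.769 -0.294 1.587
v -1.623 -1.188 2.118
v -1.664 -0.134 1.826
v -1.517 -1.028 2.358
v -1.574 -2.725 -2.347
v -1.016 -2.829 -2.544
v -0.866 -2.415 -0.513
v -1.038 -2.582 -2.578
v -1.153 -2.361 -2.571
v -1.34 -2.202 -2.526
v -1.567 -2.134 -2.449
v -1.796 -2.168 -2.356
v -1.986 -2.298 -2.26
v -2.105 -2.502 -2.18
v -2.132 -2.745 -2.128
v -2.062 -2.984 -2.115
v -1.908 -3.179 -2.141
v -1.696 -3.295 -2.203
v -1.463 -3.312 -2.29
v -1.249 -3.228 -2.387
v -1.091 -3.057 -2.477
v -1.991 -0.665 -3.014
v -1.639 -0.319 -2.71
v -1.669 -1.595 -2.326
v -1.846 -0.3 -2.588
v -2.078 -0.344 -2.539
v -2.295 -0.444 -2.572
v -2.459 -0.582 -2.682
v -2.543 -0.735 -2.849
v -2.531 -0.875 -3.045
v -2.426 -0.98 -3.235
v -2.245 -1.03 -3.387
v -2.021 -1.017 -3.474
v -1.791 -0.943 -3.482
v -1.596 -0.821 -3.409
v -1.47 -0.673 -3.268
v -1.433 -0.523 -3.082
v -1.493 -0.397 -2.885
v 3.721 -3.846 -4.309
v 3.111 -3.989 -3.555
v 2.812 -2.909 -4.867
v 2.202 -3.052 -4.114
v 4.598 -2.408 -3.326
v 3.988 -2.551 -2.573
v 3.689 -1.471 -3.885
v 3.079 -1.614 -3.131
f 1 38 17
f 38 12 41
f 17 41 6
f 38 41 17
f 1 17 13
f 17 6 18
f 13 18 2
f 17 18 13
f 1 13 22
f 13 2 23
f 22 23 8
f 13 23 22
f 1 22 34
f 22 8 37
f 34 37 11
f 22 37 34
f 1 34 38
f 34 11 42
f 38 42 12
f 34 42 38
f 2 18 29
f 18 6 32
f 29 32 10
f 18 32 29
f 6 41 19
f 41 12 40
f 19 40 5
f 41 40 19
f 12 42 39
f 42 11 35
f 39 35 3
f 42 35 39
f 11 37 36
f 37 8 24
f 36 24 7
f 37 24 36
f 8 23 28
f 23 2 25
f 28 25 9
f 23 25 28
f 4 30 16
f 30 10 31
f 16 31 5
f 30 31 16
f 4 16 14
f 16 5 15
f 14 15 3
f 16 15 14
f 4 14 21
f 14 3 20
f 21 20 7
f 14 20 21
f 4 21 26
f 21 7 27
f 26 27 9
f 21 27 26
f 4 26 30
f 26 9 33
f 30 33 10
f 26 33 30
f 5 31 19
f 31 10 32
f 19 32 6
f 31 32 19
f 3 15 39
f 15 5 40
f 39 40 12
f 15 40 39
f 7 20 36
f 20 3 35
f 36 35 11
f 20 35 36
f 9 27 28
f 27 7 24
f 28 24 8
f 27 24 28
f 10 33 29
f 33 9 25
f 29 25 2
f 33 25 29
f 44 43 47
f 44 47 45
f 45 47 48
f 45 48 46
f 47 43 49
f 47 49 48
f 48 49 50
f 48 50 46
f 49 43 51
f 49 51 50
f 50 51 52
f 50 52 46
f 51 43 53
f 51 53 52
f 52 53 54
f 52 54 46
f 53 43 55
f 53 55 54
f 54 55 56
f 54 56 46
f 55 43 57
f 55 57 56
f 56 57 58
f 56 58 46
f 57 43 59
f 57 59 58
f 58 59 60
f 58 60 46
f 59 43 61
f 59 61 60
f 60 61 62
f 60 62 46
f 61 43 63
f 61 63 62
f 62 63 64
f 62 64 46
f 63 43 65
f 63 65 64
f 64 65 66
f 64 66 46
f 65 43 67
f 65 67 66
f 66 67 68
f 66 68 46
f 67 43 69
f 67 69 68
f 68 69 70
f 68 70 46
f 69 43 44
f 69 44 70
f 70 44 45
f 70 45 46
f 72 71 74
f 72 74 73
f 74 71 75
f 74 75 73
f 75 71 76
f 75 76 73
f 76 71 77
f 76 77 73
f 77 71 78
f 77 78 73
f 78 71 79
f 78 79 73
f 79 71 80
f 79 80 73
f 80 71 81
f 80 81 73
f 81 71 82
f 81 82 73
f 82 71 83
f 82 83 73
f 83 71 84
f 83 84 73
f 84 71 85
f 84 85 73
f 85 71 86
f 85 86 73
f 86 71 87
f 86 87 73
f 87 71 72
f 87 72 73
f 89 88 91
f 89 91 90
f 91 88 92
f 91 92 90
f 92 88 93
f 92 93 90
f 93 88 94
f 93 94 90
f 94 88 95
f 94 95 90
f 95 88 96
f 95 96 90
f 96 88 97
f 96 97 90
f 97 88 98
f 97 98 90
f 98 88 99
f 98 99 90
f 99 88 100
f 99 100 90
f 100 88 101
f 100 101 90
f 101 88 102
f 101 102 90
f 102 88 103
f 102 103 90
f 103 88 104
f 103 104 90
f 104 88 89
f 104 89 90
f 106 108 105
f 109 106 105
f 105 108 107
f 107 109 105
f 106 112 108
f 110 106 109
f 110 112 106
f 108 112 107
f 111 109 107
f 107 112 111
f 111 110 109
f 112 110 111



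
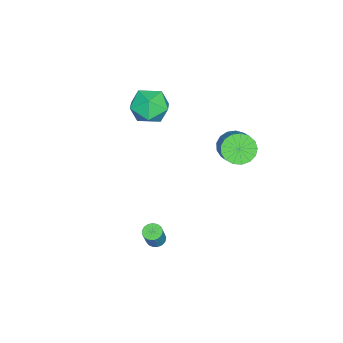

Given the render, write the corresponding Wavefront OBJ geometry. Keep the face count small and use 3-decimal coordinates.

v 2.395 1.382 -3.61
v 2.819 1.156 -3.808
v 3.349 1.171 -2.687
v 2.925 1.398 -2.49
v 2.864 1.399 -3.833
v 3.395 1.414 -2.712
v 2.802 1.639 -3.807
v 3.333 1.654 -2.686
v 2.647 1.82 -3.736
v 3.177 1.835 -2.615
v 2.434 1.9 -3.636
v 2.964 1.915 -2.515
v 2.212 1.863 -3.53
v 2.742 1.878 -2.409
v 2.031 1.715 -3.443
v 2.562 1.73 -2.322
v 1.935 1.491 -3.394
v 2.465 1.506 -2.273
v 1.943 1.242 -3.395
v 2.473 1.257 -2.274
v 2.055 1.025 -3.445
v 2.585 1.04 -2.324
v 2.245 0.891 -3.533
v 2.775 0.906 -2.412
v 2.469 0.869 -3.639
v 2.999 0.884 -2.518
v 2.676 0.964 -3.738
v 3.207 0.979 -2.617
v -3.892 -0.62 2.359
v -3.083 0.02 1.728
v -3.537 -2.18 1.232
v -2.728 -1.54 0.601
v -2.495 -1.846 1.748
v -2.715 -0.882 2.444
v -3.905 -1.278 0.516
v -4.125 -0.314 1.212
v -3.091 -0.387 0.589
v -2.22 -0.738 1.35
v -4.4 -1.422 1.61
v -3.529 -1.773 2.371
v -4.444 3.203 -1.513
v -3.907 2.421 -1.655
v -2.678 3.074 -0.61
v -3.216 3.857 -0.467
v -3.775 2.707 -1.989
v -2.546 3.36 -0.944
v -3.796 3.107 -2.214
v -2.568 3.761 -1.169
v -3.966 3.529 -2.278
v -2.738 4.183 -1.233
v -4.245 3.877 -2.167
v -3.017 4.53 -1.122
v -4.57 4.07 -1.906
v -3.342 4.723 -0.861
v -4.866 4.065 -1.555
v -3.638 4.718 -0.51
v -5.066 3.862 -1.194
v -3.837 4.515 -0.149
v -5.123 3.508 -0.906
v -3.894 4.162 0.139
v -5.024 3.085 -0.757
v -3.796 3.738 0.288
v -4.793 2.689 -0.781
v -3.565 3.342 0.264
v -4.482 2.41 -0.973
v -3.253 3.064 0.072
v -4.162 2.314 -1.288
v -2.934 2.967 -0.243
f 2 1 5
f 2 5 3
f 3 5 6
f 3 6 4
f 5 1 7
f 5 7 6
f 6 7 8
f 6 8 4
f 7 1 9
f 7 9 8
f 8 9 10
f 8 10 4
f 9 1 11
f 9 11 10
f 10 11 12
f 10 12 4
f 11 1 13
f 11 13 12
f 12 13 14
f 12 14 4
f 13 1 15
f 13 15 14
f 14 15 16
f 14 16 4
f 15 1 17
f 15 17 16
f 16 17 18
f 16 18 4
f 17 1 19
f 17 19 18
f 18 19 20
f 18 20 4
f 19 1 21
f 19 21 20
f 20 21 22
f 20 22 4
f 21 1 23
f 21 23 22
f 22 23 24
f 22 24 4
f 23 1 25
f 23 25 24
f 24 25 26
f 24 26 4
f 25 1 27
f 25 27 26
f 26 27 28
f 26 28 4
f 27 1 2
f 27 2 28
f 28 2 3
f 28 3 4
f 29 40 34
f 29 34 30
f 29 30 36
f 29 36 39
f 29 39 40
f 30 34 38
f 34 40 33
f 40 39 31
f 39 36 35
f 36 30 37
f 32 38 33
f 32 33 31
f 32 31 35
f 32 35 37
f 32 37 38
f 33 38 34
f 31 33 40
f 35 31 39
f 37 35 36
f 38 37 30
f 42 41 45
f 42 45 43
f 43 45 46
f 43 46 44
f 45 41 47
f 45 47 46
f 46 47 48
f 46 48 44
f 47 41 49
f 47 49 48
f 48 49 50
f 48 50 44
f 49 41 51
f 49 51 50
f 50 51 52
f 50 52 44
f 51 41 53
f 51 53 52
f 52 53 54
f 52 54 44
f 53 41 55
f 53 55 54
f 54 55 56
f 54 56 44
f 55 41 57
f 55 57 56
f 56 57 58
f 56 58 44
f 57 41 59
f 57 59 58
f 58 59 60
f 58 60 44
f 59 41 61
f 59 61 60
f 60 61 62
f 60 62 44
f 61 41 63
f 61 63 62
f 62 63 64
f 62 64 44
f 63 41 65
f 63 65 64
f 64 65 66
f 64 66 44
f 65 41 67
f 65 67 66
f 66 67 68
f 66 68 44
f 67 41 42
f 67 42 68
f 68 42 43
f 68 43 44



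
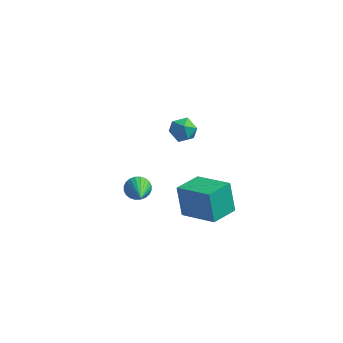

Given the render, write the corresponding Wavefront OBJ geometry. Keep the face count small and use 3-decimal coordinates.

v -1.796 1.378 -4.473
v -1.568 1.115 -5.034
v -1.004 -0.338 -3.347
v -1.367 1.257 -4.96
v -1.231 1.417 -4.811
v -1.181 1.572 -4.611
v -1.225 1.697 -4.39
v -1.356 1.773 -4.182
v -1.554 1.789 -4.018
v -1.789 1.742 -3.924
v -2.025 1.64 -3.913
v -2.226 1.498 -3.987
v -2.362 1.338 -4.136
v -2.412 1.183 -4.336
v -2.368 1.058 -4.557
v -2.237 0.982 -4.765
v -2.039 0.966 -4.929
v -1.804 1.013 -5.023
v 0.934 -0.225 -4.041
v 0.529 0.218 -2.536
v 1.492 1.123 -4.288
v 1.087 1.567 -2.784
v 2.673 -0.827 -3.396
v 2.268 -0.383 -1.892
v 3.231 0.522 -3.644
v 2.826 0.965 -2.139
v 0.215 0.065 1.74
v 0.697 0.458 1.389
v 1.003 -0.178 2.551
v 1.485 0.215 2.2
v 0.93 0.532 2.52
v 0.443 0.682 2.018
v 1.257 -0.402 1.922
v 0.77 -0.252 1.42
v 1.342 0.17 1.501
v 1.139 0.747 1.871
v 0.561 -0.467 2.069
v 0.358 0.11 2.439
f 2 1 4
f 2 4 3
f 4 1 5
f 4 5 3
f 5 1 6
f 5 6 3
f 6 1 7
f 6 7 3
f 7 1 8
f 7 8 3
f 8 1 9
f 8 9 3
f 9 1 10
f 9 10 3
f 10 1 11
f 10 11 3
f 11 1 12
f 11 12 3
f 12 1 13
f 12 13 3
f 13 1 14
f 13 14 3
f 14 1 15
f 14 15 3
f 15 1 16
f 15 16 3
f 16 1 17
f 16 17 3
f 17 1 18
f 17 18 3
f 18 1 2
f 18 2 3
f 20 22 19
f 23 20 19
f 19 22 21
f 21 23 19
f 20 26 22
f 24 20 23
f 24 26 20
f 22 26 21
f 25 23 21
f 21 26 25
f 25 24 23
f 26 24 25
f 27 38 32
f 27 32 28
f 27 28 34
f 27 34 37
f 27 37 38
f 28 32 36
f 32 38 31
f 38 37 29
f 37 34 33
f 34 28 35
f 30 36 31
f 30 31 29
f 30 29 33
f 30 33 35
f 30 35 36
f 31 36 32
f 29 31 38
f 33 29 37
f 35 33 34
f 36 35 28



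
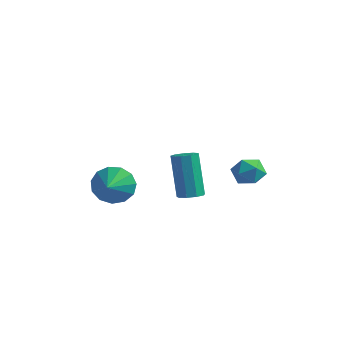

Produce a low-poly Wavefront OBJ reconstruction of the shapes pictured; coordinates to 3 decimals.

v 0.259 4.679 -2.302
v 0.975 4.336 -2.209
v -0.315 3.544 -2.071
v 0.401 3.201 -1.978
v 0.137 3.726 -1.437
v 0.491 4.428 -1.58
v 0.169 3.452 -2.7
v 0.523 4.154 -2.843
v 0.919 3.578 -2.456
v 0.899 3.747 -1.675
v -0.239 4.133 -2.605
v -0.259 4.302 -1.824
v 1.263 -0.816 -1.315
v 1.578 -0.353 -1.297
v 0.952 -0.001 0.633
v 0.637 -0.464 0.615
v 1.228 -0.268 -1.427
v 0.601 0.084 0.504
v 0.894 -0.44 -1.504
v 0.267 -0.088 0.427
v 0.733 -0.787 -1.493
v 0.106 -0.435 0.438
v 0.82 -1.148 -1.399
v 0.193 -0.796 0.532
v 1.115 -1.354 -1.266
v 0.488 -1.002 0.665
v 1.479 -1.308 -1.156
v 0.852 -0.956 0.775
v 1.742 -1.032 -1.121
v 1.115 -0.68 0.81
v 1.781 -0.655 -1.177
v 1.155 -0.303 0.754
v -4.216 0.624 -3.196
v -3.597 0.639 -3.969
v -3.704 -0.304 -2.804
v -3.356 0.942 -3.568
v -3.388 1.145 -3.049
v -3.683 1.181 -2.577
v -4.147 1.041 -2.301
v -4.633 0.768 -2.31
v -4.988 0.449 -2.6
v -5.097 0.186 -3.08
v -4.927 0.061 -3.596
v -4.531 0.115 -3.986
v -4.035 0.331 -4.124
f 1 12 6
f 1 6 2
f 1 2 8
f 1 8 11
f 1 11 12
f 2 6 10
f 6 12 5
f 12 11 3
f 11 8 7
f 8 2 9
f 4 10 5
f 4 5 3
f 4 3 7
f 4 7 9
f 4 9 10
f 5 10 6
f 3 5 12
f 7 3 11
f 9 7 8
f 10 9 2
f 14 13 17
f 14 17 15
f 15 17 18
f 15 18 16
f 17 13 19
f 17 19 18
f 18 19 20
f 18 20 16
f 19 13 21
f 19 21 20
f 20 21 22
f 20 22 16
f 21 13 23
f 21 23 22
f 22 23 24
f 22 24 16
f 23 13 25
f 23 25 24
f 24 25 26
f 24 26 16
f 25 13 27
f 25 27 26
f 26 27 28
f 26 28 16
f 27 13 29
f 27 29 28
f 28 29 30
f 28 30 16
f 29 13 31
f 29 31 30
f 30 31 32
f 30 32 16
f 31 13 14
f 31 14 32
f 32 14 15
f 32 15 16
f 34 33 36
f 34 36 35
f 36 33 37
f 36 37 35
f 37 33 38
f 37 38 35
f 38 33 39
f 38 39 35
f 39 33 40
f 39 40 35
f 40 33 41
f 40 41 35
f 41 33 42
f 41 42 35
f 42 33 43
f 42 43 35
f 43 33 44
f 43 44 35
f 44 33 45
f 44 45 35
f 45 33 34
f 45 34 35



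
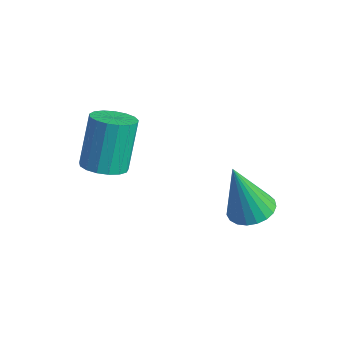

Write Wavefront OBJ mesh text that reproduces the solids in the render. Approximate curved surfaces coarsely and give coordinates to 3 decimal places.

v -0.265 -1.354 0.048
v 0.074 -0.861 -0.071
v -0.237 -0.313 1.312
v -0.575 -0.806 1.432
v -0.193 -0.786 -0.161
v -0.504 -0.237 1.222
v -0.477 -0.841 -0.203
v -0.788 -0.292 1.18
v -0.712 -1.013 -0.187
v -1.023 -0.465 1.196
v -0.845 -1.264 -0.118
v -1.155 -0.715 1.265
v -0.844 -1.535 -0.01
v -1.155 -0.987 1.373
v -0.711 -1.765 0.111
v -1.022 -1.217 1.494
v -0.476 -1.901 0.218
v -0.787 -1.353 1.601
v -0.192 -1.911 0.286
v -0.503 -1.363 1.669
v 0.075 -1.794 0.299
v -0.236 -1.246 1.682
v 0.264 -1.576 0.255
v -0.046 -1.028 1.639
v 0.333 -1.308 0.164
v 0.022 -0.759 1.547
v 0.264 -1.049 0.046
v -0.047 -0.501 1.429
v 1.876 1.561 -1.689
v 2.509 1.534 -1.6
v 1.624 1.139 -0.031
v 2.456 1.789 -1.543
v 2.303 2.004 -1.512
v 2.076 2.143 -1.511
v 1.814 2.181 -1.541
v 1.563 2.112 -1.597
v 1.366 1.948 -1.668
v 1.258 1.717 -1.744
v 1.256 1.459 -1.81
v 1.361 1.219 -1.855
v 1.556 1.038 -1.871
v 1.806 0.948 -1.856
v 2.068 0.963 -1.813
v 2.297 1.082 -1.747
v 2.453 1.284 -1.672
f 2 1 5
f 2 5 3
f 3 5 6
f 3 6 4
f 5 1 7
f 5 7 6
f 6 7 8
f 6 8 4
f 7 1 9
f 7 9 8
f 8 9 10
f 8 10 4
f 9 1 11
f 9 11 10
f 10 11 12
f 10 12 4
f 11 1 13
f 11 13 12
f 12 13 14
f 12 14 4
f 13 1 15
f 13 15 14
f 14 15 16
f 14 16 4
f 15 1 17
f 15 17 16
f 16 17 18
f 16 18 4
f 17 1 19
f 17 19 18
f 18 19 20
f 18 20 4
f 19 1 21
f 19 21 20
f 20 21 22
f 20 22 4
f 21 1 23
f 21 23 22
f 22 23 24
f 22 24 4
f 23 1 25
f 23 25 24
f 24 25 26
f 24 26 4
f 25 1 27
f 25 27 26
f 26 27 28
f 26 28 4
f 27 1 2
f 27 2 28
f 28 2 3
f 28 3 4
f 30 29 32
f 30 32 31
f 32 29 33
f 32 33 31
f 33 29 34
f 33 34 31
f 34 29 35
f 34 35 31
f 35 29 36
f 35 36 31
f 36 29 37
f 36 37 31
f 37 29 38
f 37 38 31
f 38 29 39
f 38 39 31
f 39 29 40
f 39 40 31
f 40 29 41
f 40 41 31
f 41 29 42
f 41 42 31
f 42 29 43
f 42 43 31
f 43 29 44
f 43 44 31
f 44 29 45
f 44 45 31
f 45 29 30
f 45 30 31



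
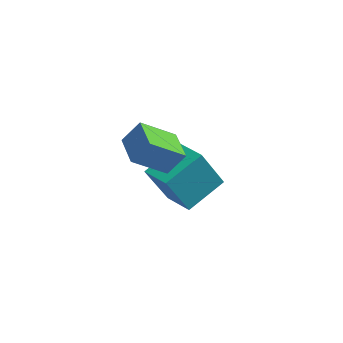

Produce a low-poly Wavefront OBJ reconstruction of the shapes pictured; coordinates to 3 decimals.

v 3.177 0.189 1.316
v 3.469 0.605 1.997
v 3.068 1.229 0.727
v 3.361 1.645 1.408
v 4.279 0.075 0.912
v 4.572 0.491 1.593
v 4.171 1.115 0.323
v 4.463 1.531 1.004
v 0.198 2.551 -2.183
v 0.844 1.62 -0.797
v -0.027 3.698 -1.307
v 0.619 2.767 0.078
v 1.081 2.873 -2.378
v 1.727 1.942 -0.993
v 0.856 4.02 -1.503
v 1.502 3.089 -0.117
f 2 4 1
f 5 2 1
f 1 4 3
f 3 5 1
f 2 8 4
f 6 2 5
f 6 8 2
f 4 8 3
f 7 5 3
f 3 8 7
f 7 6 5
f 8 6 7
f 10 12 9
f 13 10 9
f 9 12 11
f 11 13 9
f 10 16 12
f 14 10 13
f 14 16 10
f 12 16 11
f 15 13 11
f 11 16 15
f 15 14 13
f 16 14 15



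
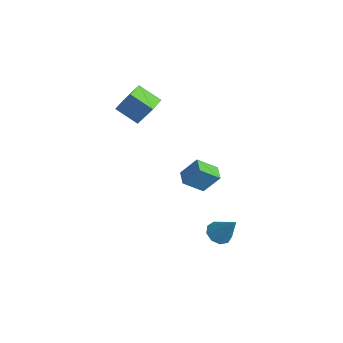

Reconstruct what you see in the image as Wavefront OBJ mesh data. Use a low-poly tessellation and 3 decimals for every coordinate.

v -5.185 -3.095 3.041
v -4.547 -2.392 4.51
v -4.155 -2.118 2.125
v -3.516 -1.415 3.595
v -4.264 -4.025 3.085
v -3.625 -3.322 4.555
v -3.233 -3.048 2.17
v -2.595 -2.345 3.639
v 2.98 -3.101 2.155
v 3.408 -2.271 3.316
v 3.172 -1.918 1.237
v 3.6 -1.087 2.397
v 3.92 -3.373 2.003
v 4.348 -2.542 3.163
v 4.112 -2.189 1.084
v 4.54 -1.359 2.245
v 2.779 -0.549 -4.155
v 3.485 -0.826 -4.54
v 3.881 -0.011 -2.525
v 3.397 -0.265 -4.666
v 3.02 0.162 -4.553
v 2.53 0.257 -4.254
v 2.157 -0.025 -3.908
v 2.076 -0.553 -3.679
v 2.323 -1.079 -3.672
v 2.784 -1.357 -3.891
v 3.243 -1.257 -4.234
f 2 4 1
f 5 2 1
f 1 4 3
f 3 5 1
f 2 8 4
f 6 2 5
f 6 8 2
f 4 8 3
f 7 5 3
f 3 8 7
f 7 6 5
f 8 6 7
f 10 12 9
f 13 10 9
f 9 12 11
f 11 13 9
f 10 16 12
f 14 10 13
f 14 16 10
f 12 16 11
f 15 13 11
f 11 16 15
f 15 14 13
f 16 14 15
f 18 17 20
f 18 20 19
f 20 17 21
f 20 21 19
f 21 17 22
f 21 22 19
f 22 17 23
f 22 23 19
f 23 17 24
f 23 24 19
f 24 17 25
f 24 25 19
f 25 17 26
f 25 26 19
f 26 17 27
f 26 27 19
f 27 17 18
f 27 18 19



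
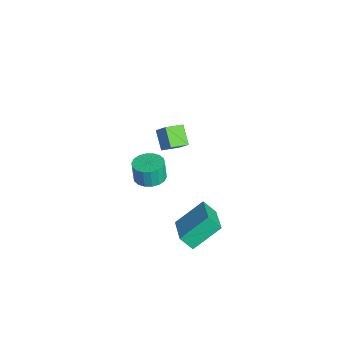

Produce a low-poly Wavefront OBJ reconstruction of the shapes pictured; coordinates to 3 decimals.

v -3.909 -0.593 -4.159
v -3.432 -1.402 -4.132
v -3.594 -1.457 -2.914
v -4.071 -0.647 -2.941
v -3.132 -1.115 -4.079
v -3.294 -1.17 -2.861
v -2.986 -0.725 -4.042
v -3.147 -0.779 -2.824
v -3.023 -0.309 -4.029
v -3.184 -0.363 -2.811
v -3.235 0.052 -4.041
v -3.397 -0.003 -2.823
v -3.581 0.284 -4.076
v -3.743 0.23 -2.858
v -3.992 0.343 -4.128
v -4.154 0.289 -2.91
v -4.386 0.217 -4.186
v -4.548 0.162 -2.968
v -4.686 -0.07 -4.239
v -4.848 -0.125 -3.021
v -4.833 -0.461 -4.276
v -4.994 -0.515 -3.058
v -4.796 -0.877 -4.289
v -4.957 -0.931 -3.071
v -4.583 -1.237 -4.277
v -4.745 -1.292 -3.059
v -4.237 -1.47 -4.242
v -4.399 -1.524 -3.024
v -3.826 -1.529 -4.19
v -3.988 -1.583 -2.972
v 1.92 -0.081 -3.174
v 1.543 -0.693 -2.422
v 1.707 1.536 -1.965
v 1.33 0.924 -1.214
v 3.79 -0.364 -2.466
v 3.413 -0.976 -1.715
v 3.577 1.253 -1.258
v 3.2 0.641 -0.506
v -0.496 -1.151 3.997
v 0.026 -0.78 4.7
v -0.767 -0.11 3.649
v -0.245 0.261 4.351
v 0.505 -1.141 3.249
v 1.027 -0.77 3.951
v 0.234 -0.1 2.9
v 0.756 0.271 3.603
f 2 1 5
f 2 5 3
f 3 5 6
f 3 6 4
f 5 1 7
f 5 7 6
f 6 7 8
f 6 8 4
f 7 1 9
f 7 9 8
f 8 9 10
f 8 10 4
f 9 1 11
f 9 11 10
f 10 11 12
f 10 12 4
f 11 1 13
f 11 13 12
f 12 13 14
f 12 14 4
f 13 1 15
f 13 15 14
f 14 15 16
f 14 16 4
f 15 1 17
f 15 17 16
f 16 17 18
f 16 18 4
f 17 1 19
f 17 19 18
f 18 19 20
f 18 20 4
f 19 1 21
f 19 21 20
f 20 21 22
f 20 22 4
f 21 1 23
f 21 23 22
f 22 23 24
f 22 24 4
f 23 1 25
f 23 25 24
f 24 25 26
f 24 26 4
f 25 1 27
f 25 27 26
f 26 27 28
f 26 28 4
f 27 1 29
f 27 29 28
f 28 29 30
f 28 30 4
f 29 1 2
f 29 2 30
f 30 2 3
f 30 3 4
f 32 34 31
f 35 32 31
f 31 34 33
f 33 35 31
f 32 38 34
f 36 32 35
f 36 38 32
f 34 38 33
f 37 35 33
f 33 38 37
f 37 36 35
f 38 36 37
f 40 42 39
f 43 40 39
f 39 42 41
f 41 43 39
f 40 46 42
f 44 40 43
f 44 46 40
f 42 46 41
f 45 43 41
f 41 46 45
f 45 44 43
f 46 44 45



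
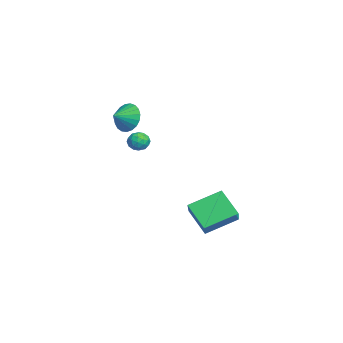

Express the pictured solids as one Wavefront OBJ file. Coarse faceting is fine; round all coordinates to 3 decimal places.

v 2.961 2.167 -2.299
v 2.462 4.105 -1.409
v 1.202 2.309 -3.595
v 0.703 4.247 -2.705
v 4.017 3.053 -3.635
v 3.518 4.991 -2.745
v 2.258 3.195 -4.931
v 1.759 5.133 -4.041
v 0.643 -1.142 3.64
v 1.192 -1.178 2.745
v 1.277 -1.938 4.06
v 1.413 -0.88 2.976
v 1.501 -0.627 3.321
v 1.44 -0.464 3.721
v 1.242 -0.418 4.108
v 0.941 -0.497 4.413
v 0.588 -0.688 4.585
v 0.244 -0.957 4.594
v -0.031 -1.259 4.437
v -0.189 -1.54 4.143
v -0.203 -1.752 3.762
v -0.071 -1.859 3.36
v 0.185 -1.842 3.006
v 0.519 -1.704 2.762
v 0.876 -1.469 2.67
v -2.029 -0.74 0.538
v -1.679 -0.14 0.326
v -1.301 -0.84 1.454
v -0.951 -0.24 1.242
v -1.629 -0.194 1.498
v -2.078 -0.132 0.932
v -0.902 -0.848 0.848
v -1.351 -0.786 0.282
v -0.983 -0.207 0.518
v -1.432 0.197 0.919
v -1.548 -1.177 0.861
v -1.997 -0.773 1.262
v -1.918 -0.431 0.352
v -1.062 -0.549 1.428
v -1.46 -0.521 1.579
v -1.255 -0.169 1.454
v -2.152 -0.426 0.708
v -1.947 -0.074 0.583
v -1.917 -0.106 1.272
v -1.033 -0.906 1.197
v -0.828 -0.554 1.072
v -1.725 -0.811 0.326
v -1.52 -0.459 0.201
v -1.063 -0.874 0.508
v -1.303 -0.118 0.34
v -0.875 -0.177 0.878
v -0.846 -0.534 0.647
v -1.11 -0.498 0.314
v -1.567 0.119 0.575
v -1.139 0.061 1.114
v -1.537 0.088 1.264
v -1.802 0.124 0.931
v -1.158 0.08 0.688
v -1.841 -1.041 0.666
v -1.413 -1.099 1.205
v -1.178 -1.104 0.849
v -1.443 -1.068 0.516
v -2.105 -0.803 0.902
v -1.677 -0.862 1.44
v -1.87 -0.482 1.466
v -2.134 -0.446 1.133
v -1.822 -1.06 1.092
f 2 4 1
f 5 2 1
f 1 4 3
f 3 5 1
f 2 8 4
f 6 2 5
f 6 8 2
f 4 8 3
f 7 5 3
f 3 8 7
f 7 6 5
f 8 6 7
f 10 9 12
f 10 12 11
f 12 9 13
f 12 13 11
f 13 9 14
f 13 14 11
f 14 9 15
f 14 15 11
f 15 9 16
f 15 16 11
f 16 9 17
f 16 17 11
f 17 9 18
f 17 18 11
f 18 9 19
f 18 19 11
f 19 9 20
f 19 20 11
f 20 9 21
f 20 21 11
f 21 9 22
f 21 22 11
f 22 9 23
f 22 23 11
f 23 9 24
f 23 24 11
f 24 9 25
f 24 25 11
f 25 9 10
f 25 10 11
f 26 63 42
f 63 37 66
f 42 66 31
f 63 66 42
f 26 42 38
f 42 31 43
f 38 43 27
f 42 43 38
f 26 38 47
f 38 27 48
f 47 48 33
f 38 48 47
f 26 47 59
f 47 33 62
f 59 62 36
f 47 62 59
f 26 59 63
f 59 36 67
f 63 67 37
f 59 67 63
f 27 43 54
f 43 31 57
f 54 57 35
f 43 57 54
f 31 66 44
f 66 37 65
f 44 65 30
f 66 65 44
f 37 67 64
f 67 36 60
f 64 60 28
f 67 60 64
f 36 62 61
f 62 33 49
f 61 49 32
f 62 49 61
f 33 48 53
f 48 27 50
f 53 50 34
f 48 50 53
f 29 55 41
f 55 35 56
f 41 56 30
f 55 56 41
f 29 41 39
f 41 30 40
f 39 40 28
f 41 40 39
f 29 39 46
f 39 28 45
f 46 45 32
f 39 45 46
f 29 46 51
f 46 32 52
f 51 52 34
f 46 52 51
f 29 51 55
f 51 34 58
f 55 58 35
f 51 58 55
f 30 56 44
f 56 35 57
f 44 57 31
f 56 57 44
f 28 40 64
f 40 30 65
f 64 65 37
f 40 65 64
f 32 45 61
f 45 28 60
f 61 60 36
f 45 60 61
f 34 52 53
f 52 32 49
f 53 49 33
f 52 49 53
f 35 58 54
f 58 34 50
f 54 50 27
f 58 50 54



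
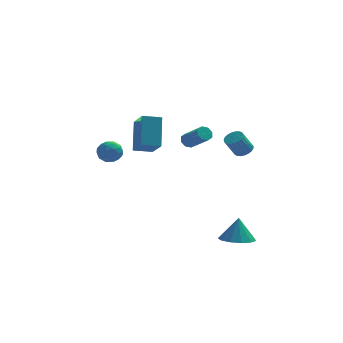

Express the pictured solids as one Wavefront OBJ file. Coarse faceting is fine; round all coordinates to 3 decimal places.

v -1.924 -0.836 1.917
v -1.477 -2.09 2.891
v -1.861 0.417 3.5
v -1.414 -0.837 4.474
v -0.866 -0.623 1.706
v -0.419 -1.877 2.68
v -0.803 0.63 3.289
v -0.356 -0.624 4.263
v 3.629 -1.763 -4.403
v 4.623 -2.031 -4.409
v 3.731 -1.417 -2.957
v 4.606 -1.467 -4.543
v 4.278 -0.996 -4.632
v 3.744 -0.769 -4.648
v 3.174 -0.857 -4.587
v 2.748 -1.233 -4.467
v 2.602 -1.777 -4.327
v 2.782 -2.316 -4.211
v 3.231 -2.68 -4.156
v 3.806 -2.752 -4.179
v 4.325 -2.511 -4.274
v 4.249 3.729 -0.118
v 4.713 3.963 0.202
v 4.114 3.625 1.317
v 3.651 3.391 0.998
v 4.558 4.163 0.18
v 3.959 3.825 1.295
v 4.35 4.288 0.106
v 3.751 3.95 1.221
v 4.124 4.316 -0.007
v 3.526 3.978 1.108
v 3.921 4.242 -0.139
v 3.322 3.904 0.977
v 3.773 4.08 -0.267
v 3.175 3.742 0.848
v 3.709 3.857 -0.369
v 3.11 3.519 0.746
v 3.737 3.612 -0.428
v 3.139 3.274 0.687
v 3.855 3.387 -0.433
v 3.256 3.049 0.682
v 4.04 3.222 -0.384
v 3.441 2.884 0.731
v 4.262 3.143 -0.288
v 3.663 2.806 0.827
v 4.481 3.167 -0.163
v 3.883 2.829 0.952
v 4.661 3.287 -0.031
v 4.062 2.949 1.085
v 4.769 3.484 0.087
v 4.17 3.146 1.202
v 4.788 3.723 0.17
v 4.189 3.385 1.285
v -3.544 3.978 0.199
v -2.769 3.812 0.307
v -3.711 2.828 -0.367
v -2.936 2.662 -0.259
v -3.428 2.702 0.369
v -3.325 3.412 0.72
v -3.155 3.228 -0.78
v -3.052 3.938 -0.429
v -2.529 3.348 -0.297
v -2.698 3.023 0.413
v -3.782 3.617 -0.473
v -3.951 3.292 0.237
v -3.142 3.996 0.303
v -3.338 2.644 -0.363
v -3.627 2.667 0.006
v -3.172 2.57 0.07
v -3.468 3.761 0.545
v -3.013 3.664 0.609
v -3.401 3.011 0.645
v -3.467 2.976 -0.669
v -3.012 2.879 -0.605
v -3.308 4.07 -0.13
v -2.853 3.973 -0.066
v -3.079 3.629 -0.705
v -2.546 3.626 0.011
v -2.644 2.95 -0.322
v -2.772 3.282 -0.628
v -2.711 3.7 -0.422
v -2.645 3.435 0.429
v -2.743 2.759 0.096
v -3.032 2.782 0.465
v -2.972 3.2 0.671
v -2.504 3.162 0.073
v -3.737 3.881 -0.156
v -3.835 3.205 -0.489
v -3.508 3.44 -0.731
v -3.448 3.858 -0.525
v -3.836 3.69 0.262
v -3.934 3.014 -0.071
v -3.769 2.94 0.362
v -3.708 3.358 0.568
v -3.976 3.478 -0.133
v 1.079 1.474 1.612
v 1.236 1.21 1.205
v 2.119 0.262 2.161
v 1.961 0.526 2.568
v 1.47 1.511 1.287
v 2.353 0.563 2.243
v 1.475 1.79 1.56
v 2.358 0.843 2.516
v 1.248 1.885 1.863
v 2.131 0.937 2.819
v 0.921 1.738 2.019
v 1.804 0.79 2.975
v 0.687 1.437 1.937
v 1.57 0.489 2.893
v 0.682 1.157 1.664
v 1.565 0.21 2.62
v 0.909 1.063 1.361
v 1.792 0.115 2.317
f 2 4 1
f 5 2 1
f 1 4 3
f 3 5 1
f 2 8 4
f 6 2 5
f 6 8 2
f 4 8 3
f 7 5 3
f 3 8 7
f 7 6 5
f 8 6 7
f 10 9 12
f 10 12 11
f 12 9 13
f 12 13 11
f 13 9 14
f 13 14 11
f 14 9 15
f 14 15 11
f 15 9 16
f 15 16 11
f 16 9 17
f 16 17 11
f 17 9 18
f 17 18 11
f 18 9 19
f 18 19 11
f 19 9 20
f 19 20 11
f 20 9 21
f 20 21 11
f 21 9 10
f 21 10 11
f 23 22 26
f 23 26 24
f 24 26 27
f 24 27 25
f 26 22 28
f 26 28 27
f 27 28 29
f 27 29 25
f 28 22 30
f 28 30 29
f 29 30 31
f 29 31 25
f 30 22 32
f 30 32 31
f 31 32 33
f 31 33 25
f 32 22 34
f 32 34 33
f 33 34 35
f 33 35 25
f 34 22 36
f 34 36 35
f 35 36 37
f 35 37 25
f 36 22 38
f 36 38 37
f 37 38 39
f 37 39 25
f 38 22 40
f 38 40 39
f 39 40 41
f 39 41 25
f 40 22 42
f 40 42 41
f 41 42 43
f 41 43 25
f 42 22 44
f 42 44 43
f 43 44 45
f 43 45 25
f 44 22 46
f 44 46 45
f 45 46 47
f 45 47 25
f 46 22 48
f 46 48 47
f 47 48 49
f 47 49 25
f 48 22 50
f 48 50 49
f 49 50 51
f 49 51 25
f 50 22 52
f 50 52 51
f 51 52 53
f 51 53 25
f 52 22 23
f 52 23 53
f 53 23 24
f 53 24 25
f 54 91 70
f 91 65 94
f 70 94 59
f 91 94 70
f 54 70 66
f 70 59 71
f 66 71 55
f 70 71 66
f 54 66 75
f 66 55 76
f 75 76 61
f 66 76 75
f 54 75 87
f 75 61 90
f 87 90 64
f 75 90 87
f 54 87 91
f 87 64 95
f 91 95 65
f 87 95 91
f 55 71 82
f 71 59 85
f 82 85 63
f 71 85 82
f 59 94 72
f 94 65 93
f 72 93 58
f 94 93 72
f 65 95 92
f 95 64 88
f 92 88 56
f 95 88 92
f 64 90 89
f 90 61 77
f 89 77 60
f 90 77 89
f 61 76 81
f 76 55 78
f 81 78 62
f 76 78 81
f 57 83 69
f 83 63 84
f 69 84 58
f 83 84 69
f 57 69 67
f 69 58 68
f 67 68 56
f 69 68 67
f 57 67 74
f 67 56 73
f 74 73 60
f 67 73 74
f 57 74 79
f 74 60 80
f 79 80 62
f 74 80 79
f 57 79 83
f 79 62 86
f 83 86 63
f 79 86 83
f 58 84 72
f 84 63 85
f 72 85 59
f 84 85 72
f 56 68 92
f 68 58 93
f 92 93 65
f 68 93 92
f 60 73 89
f 73 56 88
f 89 88 64
f 73 88 89
f 62 80 81
f 80 60 77
f 81 77 61
f 80 77 81
f 63 86 82
f 86 62 78
f 82 78 55
f 86 78 82
f 97 96 100
f 97 100 98
f 98 100 101
f 98 101 99
f 100 96 102
f 100 102 101
f 101 102 103
f 101 103 99
f 102 96 104
f 102 104 103
f 103 104 105
f 103 105 99
f 104 96 106
f 104 106 105
f 105 106 107
f 105 107 99
f 106 96 108
f 106 108 107
f 107 108 109
f 107 109 99
f 108 96 110
f 108 110 109
f 109 110 111
f 109 111 99
f 110 96 112
f 110 112 111
f 111 112 113
f 111 113 99
f 112 96 97
f 112 97 113
f 113 97 98
f 113 98 99

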